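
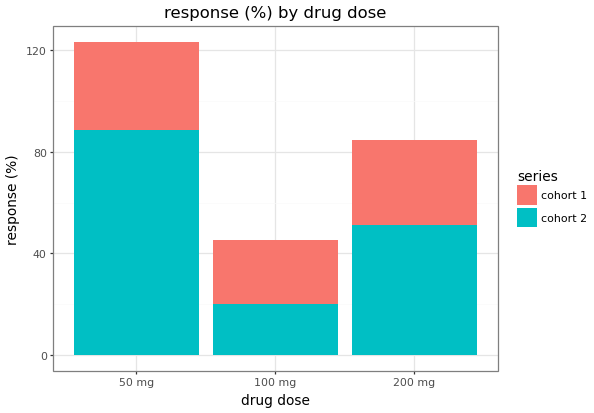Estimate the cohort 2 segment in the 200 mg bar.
≈ 60

cohort 2 top ≈ 60, bottom ≈ 0; segment ≈ 60.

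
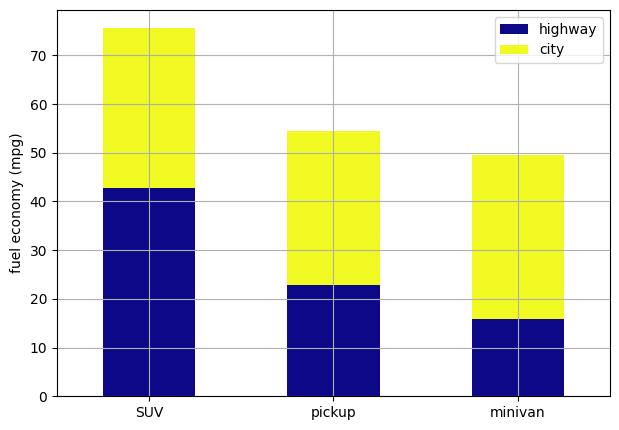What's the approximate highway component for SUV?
highway top ≈ 40, bottom ≈ 0; segment ≈ 40.

≈ 40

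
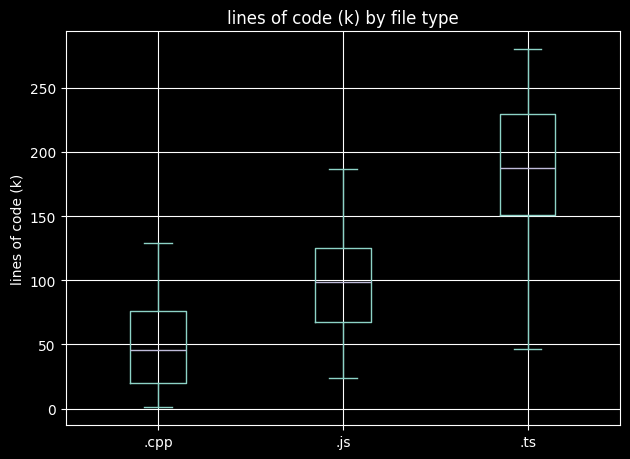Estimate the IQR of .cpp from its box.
≈ 60

Q3 ≈ 80, Q1 ≈ 20; IQR ≈ 60.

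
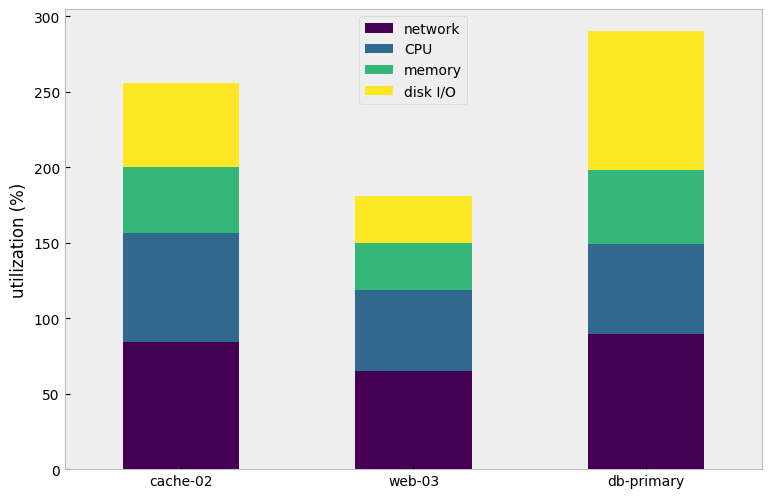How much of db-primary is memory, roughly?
≈ 50

memory top ≈ 200, bottom ≈ 150; segment ≈ 50.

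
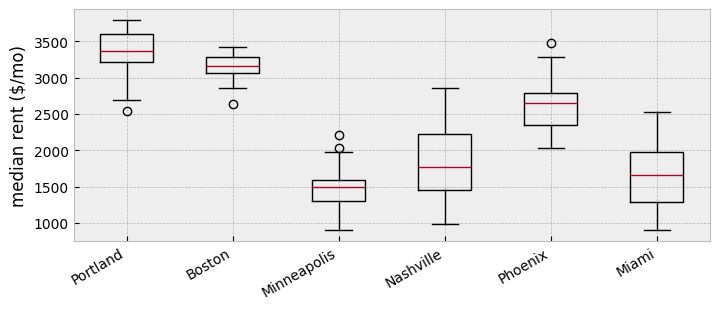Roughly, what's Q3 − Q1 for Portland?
Q3 ≈ 3600, Q1 ≈ 3200; IQR ≈ 400.

≈ 400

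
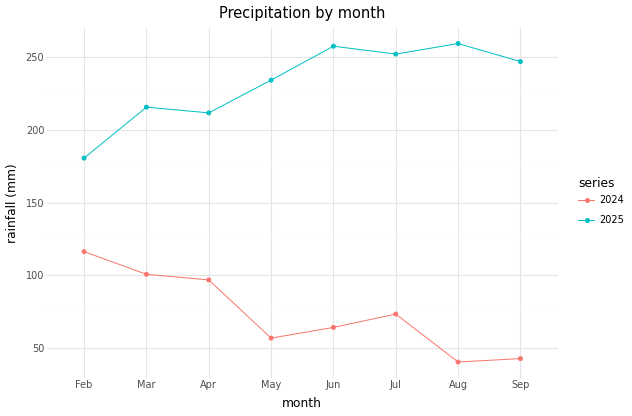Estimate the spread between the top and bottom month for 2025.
Max Aug ≈ 260, min Feb ≈ 180; range ≈ 80.

≈ 80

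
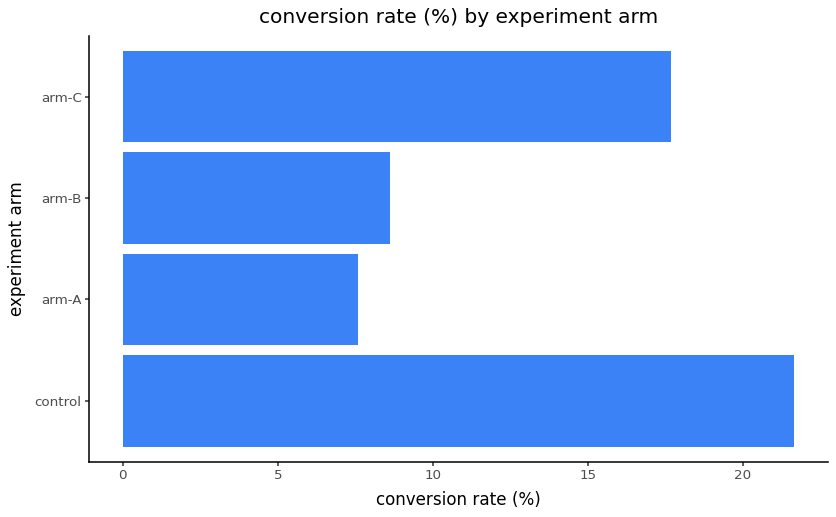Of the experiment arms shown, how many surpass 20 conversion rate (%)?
Above 20: control.

1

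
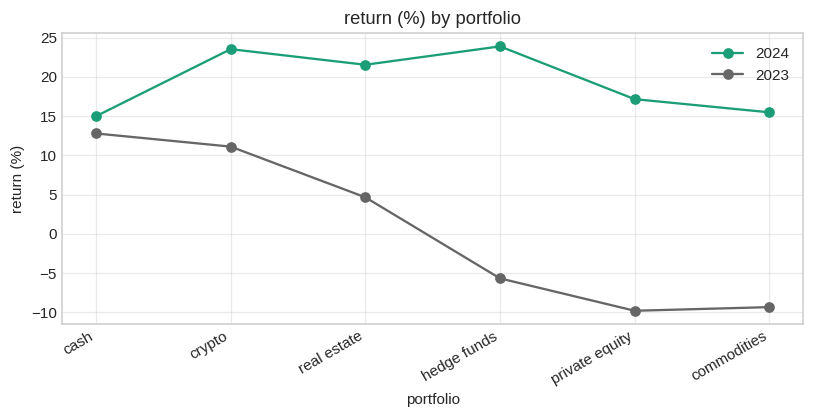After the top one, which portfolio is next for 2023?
Top 3 for 2023: cash ≈ 15, crypto ≈ 10, real estate ≈ 5.

crypto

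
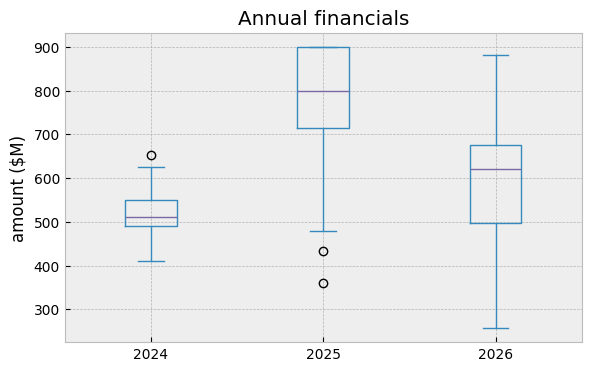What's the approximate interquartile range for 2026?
Q3 ≈ 675, Q1 ≈ 500; IQR ≈ 175.

≈ 175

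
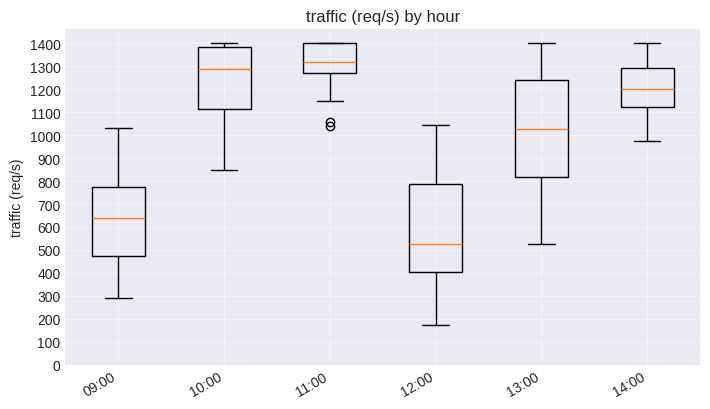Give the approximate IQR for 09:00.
Q3 ≈ 800, Q1 ≈ 500; IQR ≈ 300.

≈ 300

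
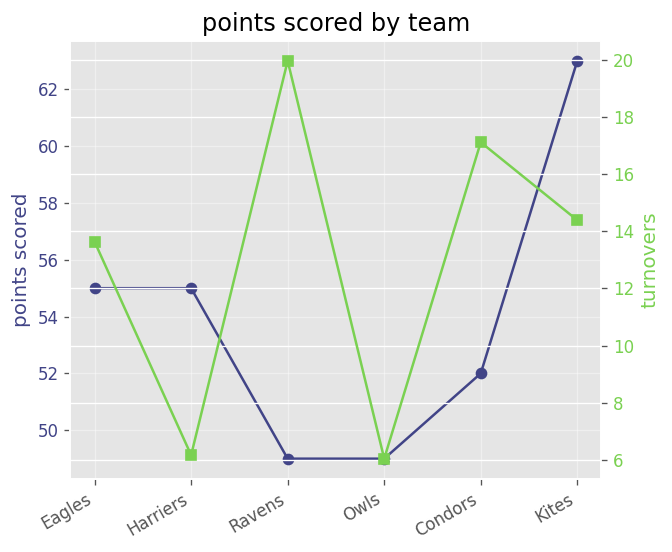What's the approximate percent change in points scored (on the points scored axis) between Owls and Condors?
Owls ≈ 48, Condors ≈ 52; (52 − 48) / 48 ≈ +8.3%.

≈ +8.3%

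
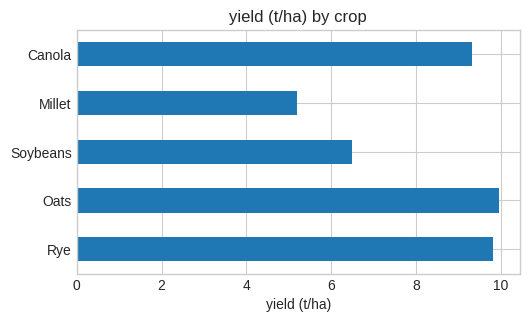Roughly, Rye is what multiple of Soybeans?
≈ 1.67×

Rye ≈ 10, Soybeans ≈ 6; 10/6 ≈ 1.67.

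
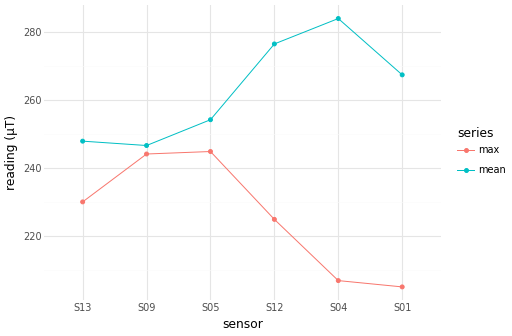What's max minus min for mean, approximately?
Max S04 ≈ 280, min S09 ≈ 250; range ≈ 30.

≈ 30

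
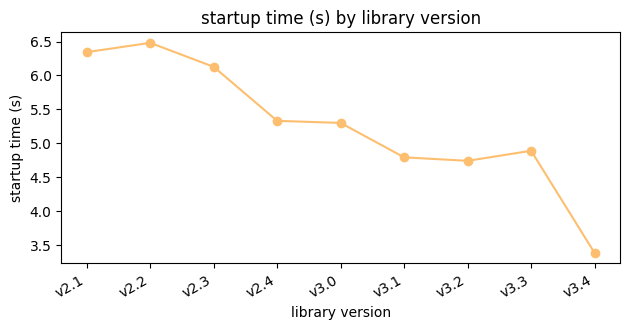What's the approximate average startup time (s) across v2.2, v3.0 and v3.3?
(6.5 + 5.5 + 5.0) / 3 ≈ 5.67.

≈ 5.67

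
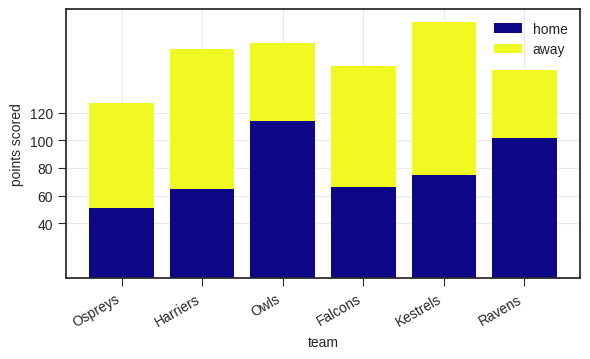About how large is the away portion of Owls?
≈ 60

away top ≈ 180, bottom ≈ 120; segment ≈ 60.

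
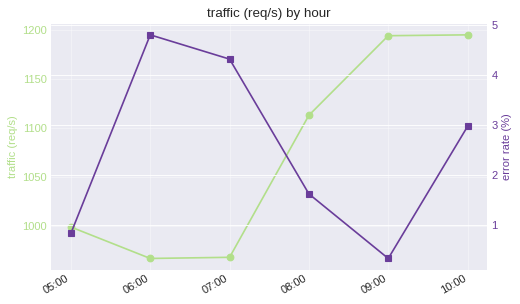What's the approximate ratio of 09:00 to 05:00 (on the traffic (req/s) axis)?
≈ 1.2×

09:00 ≈ 1200, 05:00 ≈ 1000; 1200/1000 ≈ 1.2.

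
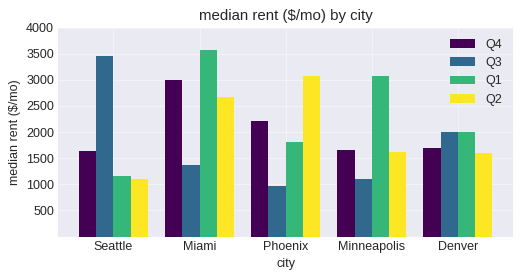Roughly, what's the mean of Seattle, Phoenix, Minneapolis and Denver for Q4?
(1500 + 2000 + 1500 + 1500) / 4 ≈ 1625.

≈ 1625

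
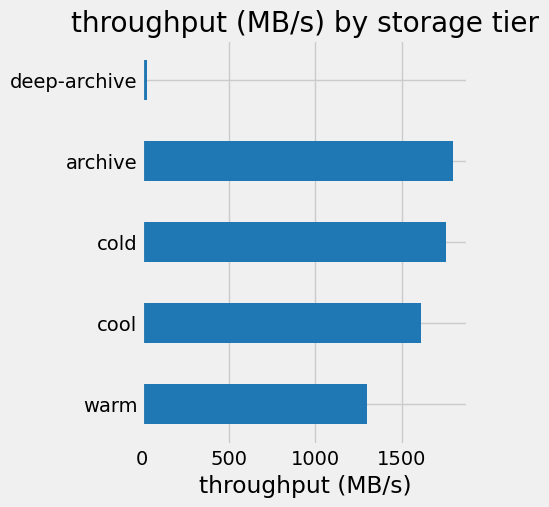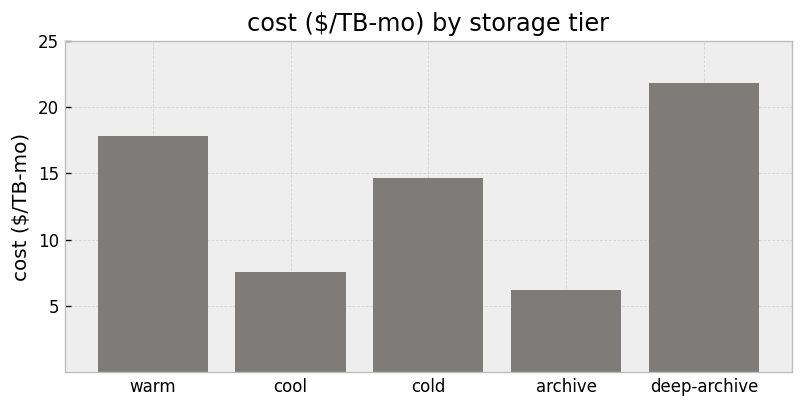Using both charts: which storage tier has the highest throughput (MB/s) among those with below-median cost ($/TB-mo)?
archive

Chart 2 median cost ($/TB-mo) ≈ 15; below-median storage tiers: cool, archive. Among those, archive has the highest throughput (MB/s) (≈ 1800).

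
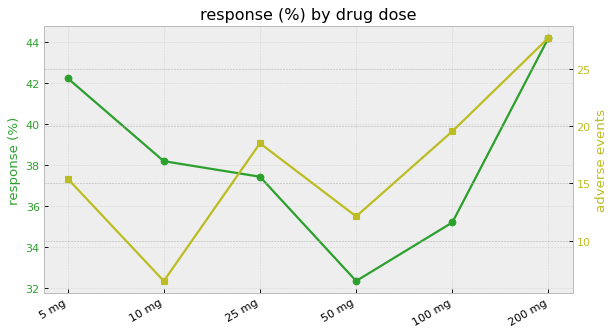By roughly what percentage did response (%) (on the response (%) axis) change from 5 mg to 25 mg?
≈ -11.9%

5 mg ≈ 42, 25 mg ≈ 37; (37 − 42) / 42 ≈ -11.9%.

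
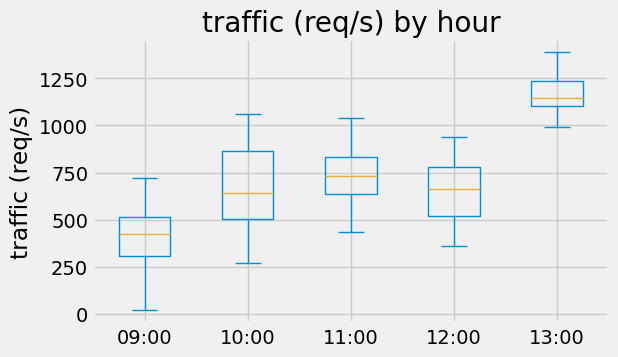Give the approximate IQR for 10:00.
≈ 400

Q3 ≈ 900, Q1 ≈ 500; IQR ≈ 400.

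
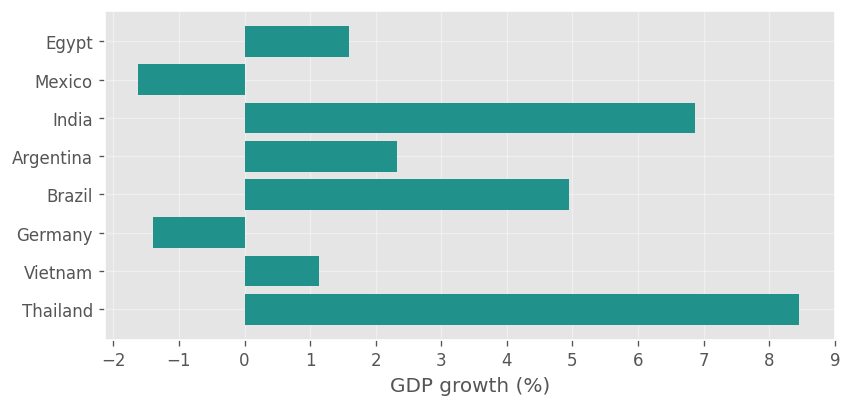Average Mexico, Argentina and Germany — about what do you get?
≈ 0

(-2 + 2 + -1) / 3 ≈ 0.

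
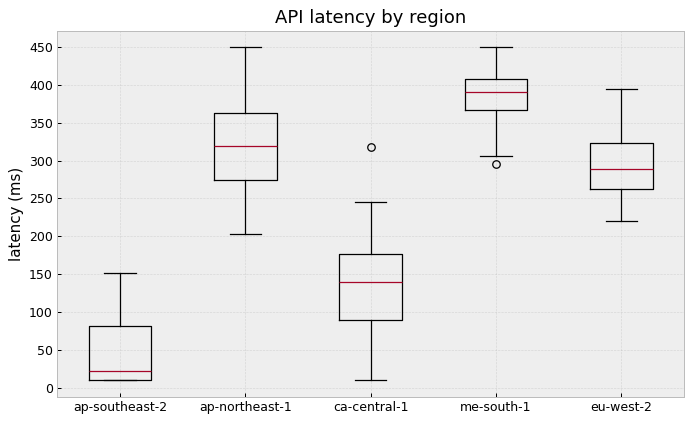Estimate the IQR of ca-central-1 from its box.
≈ 100

Q3 ≈ 200, Q1 ≈ 100; IQR ≈ 100.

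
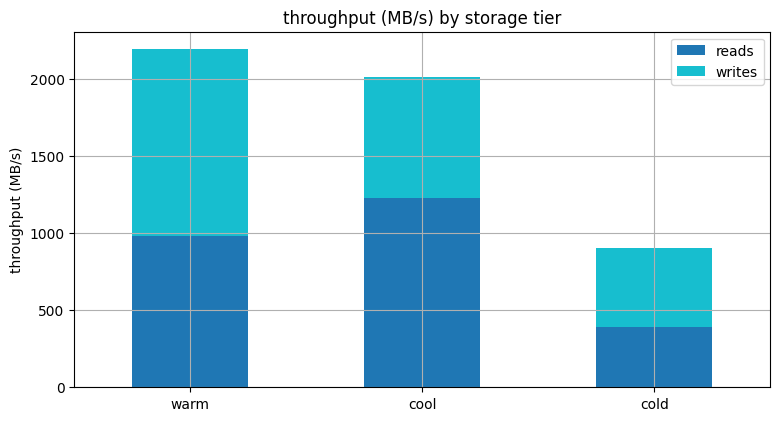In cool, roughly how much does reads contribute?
reads top ≈ 1200, bottom ≈ 0; segment ≈ 1200.

≈ 1200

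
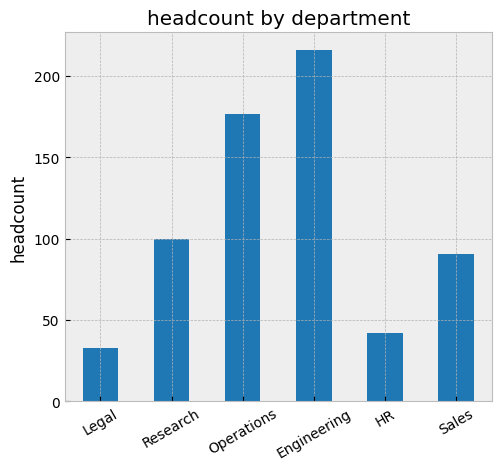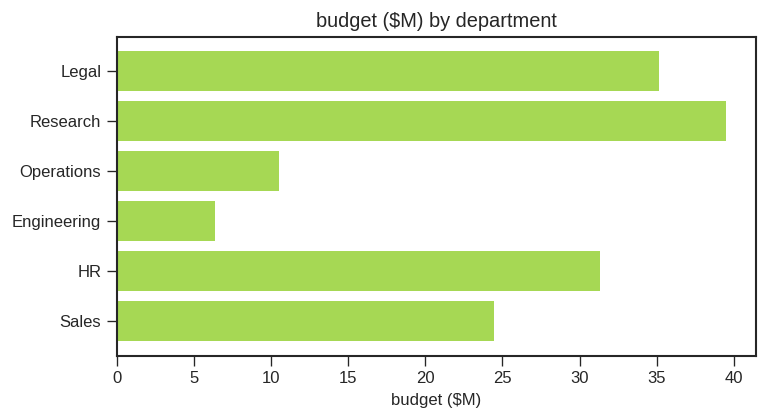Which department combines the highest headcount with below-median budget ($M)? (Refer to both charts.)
Chart 2 median budget ($M) ≈ 30; below-median departments: Operations, Engineering, Sales. Among those, Engineering has the highest headcount (≈ 220).

Engineering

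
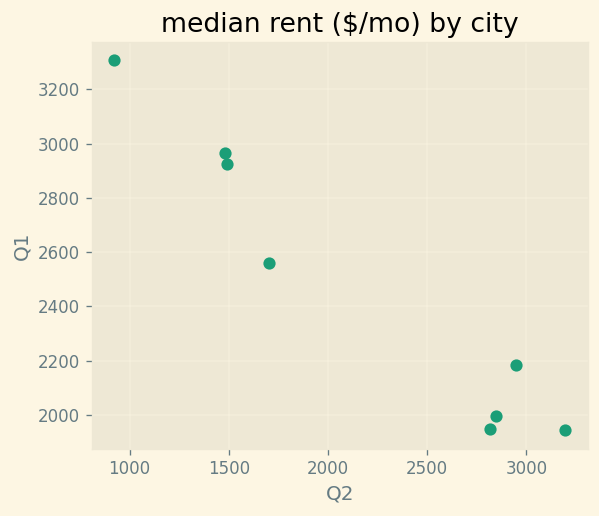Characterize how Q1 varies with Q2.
Points are negatively correlated; strong (|r| ≈ 1.0).

negative, strong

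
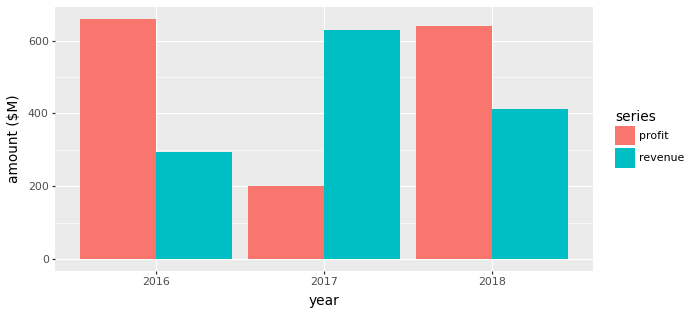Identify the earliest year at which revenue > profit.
2016: revenue ≈ 300 vs profit ≈ 700 (not yet); 2017: revenue ≈ 600 vs profit ≈ 200 (first crossover).

2017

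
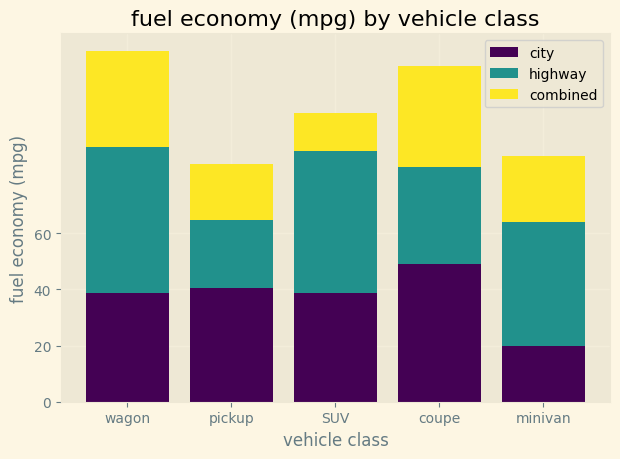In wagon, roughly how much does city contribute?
city top ≈ 40, bottom ≈ 0; segment ≈ 40.

≈ 40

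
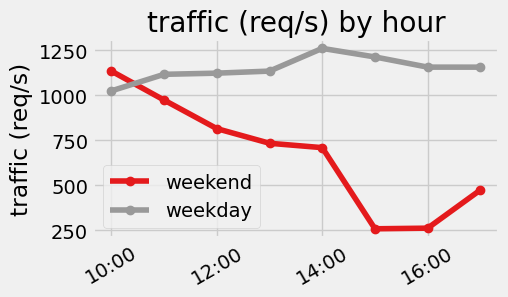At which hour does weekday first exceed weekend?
11:00

10:00: weekday ≈ 1000 vs weekend ≈ 1100 (not yet); 11:00: weekday ≈ 1100 vs weekend ≈ 1000 (first crossover).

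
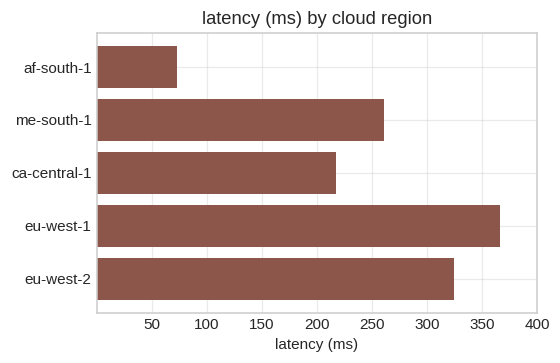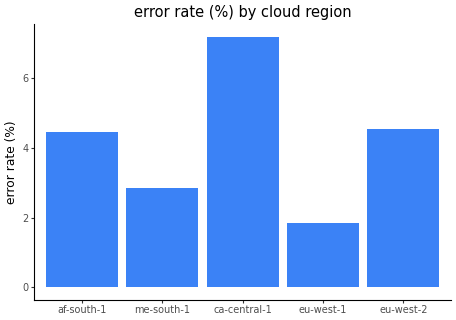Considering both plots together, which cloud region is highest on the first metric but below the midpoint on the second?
Chart 2 median error rate (%) ≈ 4; below-median cloud regions: me-south-1, eu-west-1. Among those, eu-west-1 has the highest latency (ms) (≈ 350).

eu-west-1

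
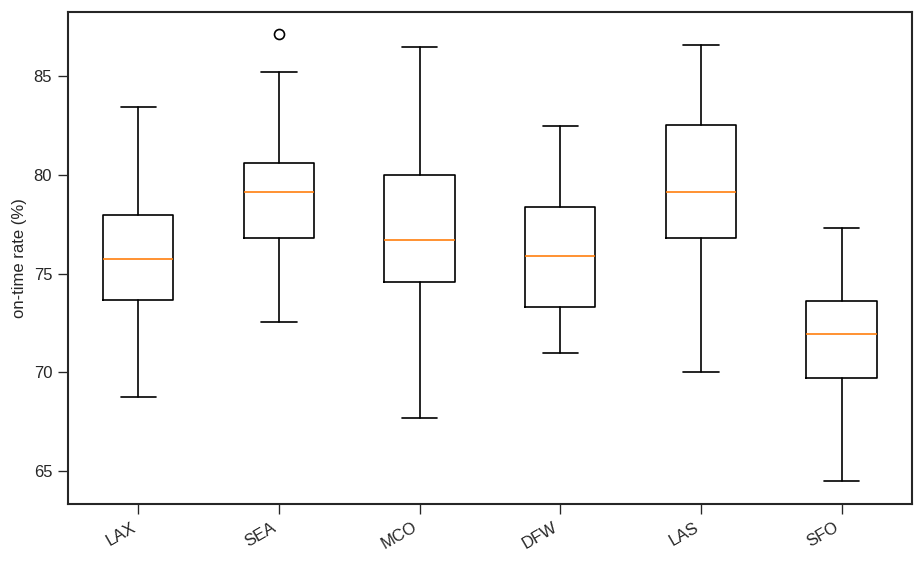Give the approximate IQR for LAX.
≈ 4

Q3 ≈ 78, Q1 ≈ 74; IQR ≈ 4.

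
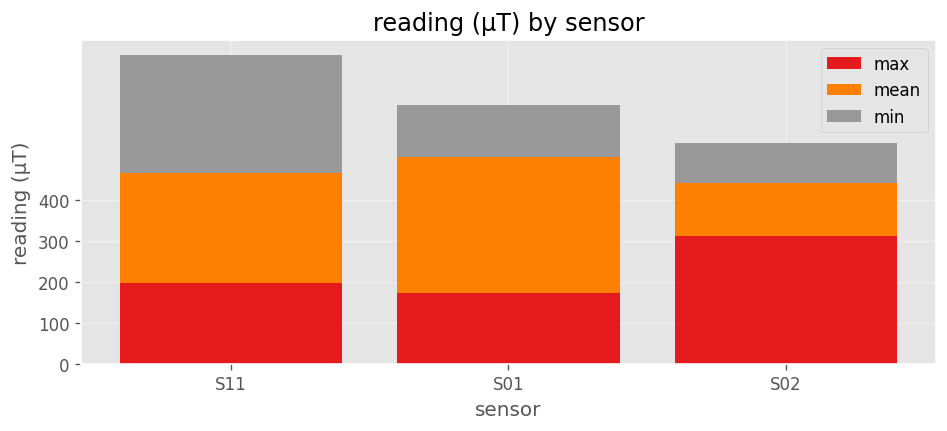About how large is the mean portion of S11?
mean top ≈ 500, bottom ≈ 200; segment ≈ 300.

≈ 300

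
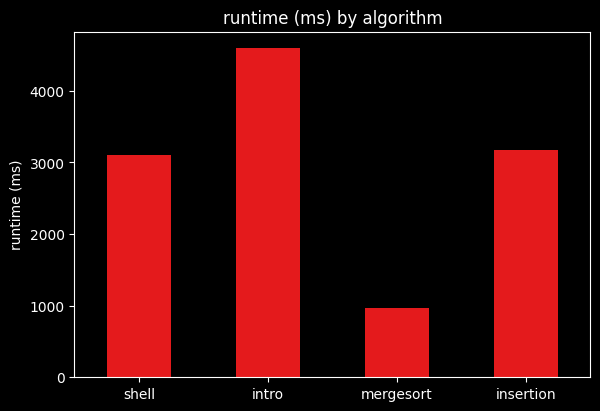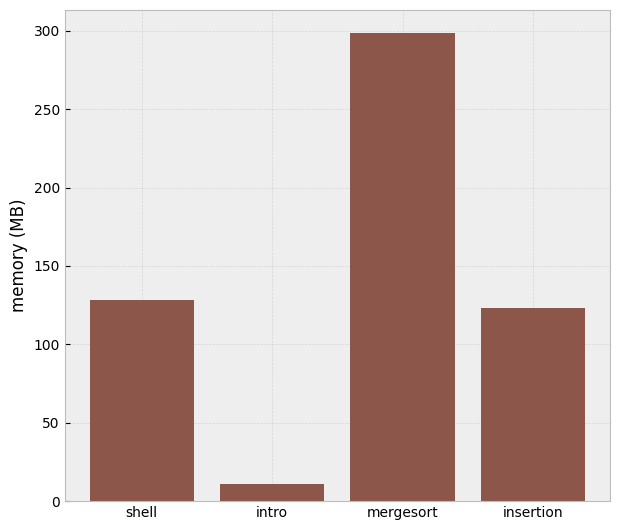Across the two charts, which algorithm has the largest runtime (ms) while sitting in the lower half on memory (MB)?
Chart 2 median memory (MB) ≈ 150; below-median algorithms: intro, insertion. Among those, intro has the highest runtime (ms) (≈ 4500).

intro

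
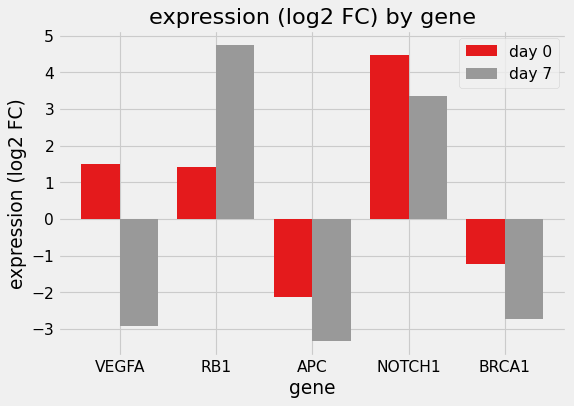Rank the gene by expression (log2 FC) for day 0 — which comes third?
Top 4 for day 0: NOTCH1 ≈ 4, VEGFA ≈ 2, RB1 ≈ 1, BRCA1 ≈ -1.

RB1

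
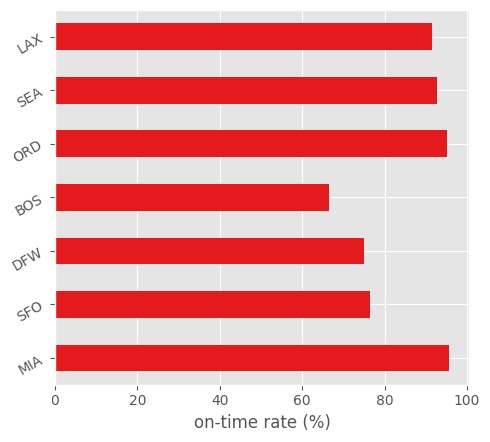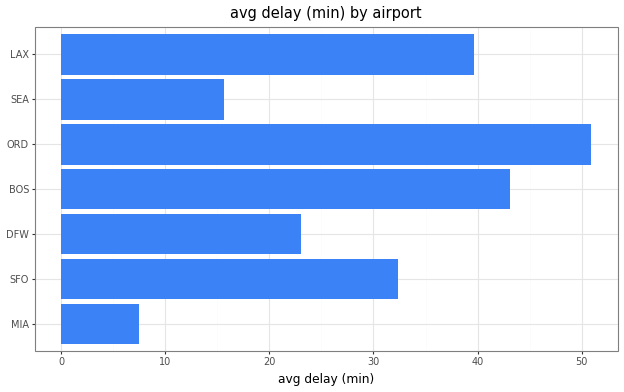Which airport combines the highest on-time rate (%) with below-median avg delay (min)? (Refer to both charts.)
Chart 2 median avg delay (min) ≈ 30; below-median airports: MIA, DFW, SEA. Among those, MIA has the highest on-time rate (%) (≈ 100).

MIA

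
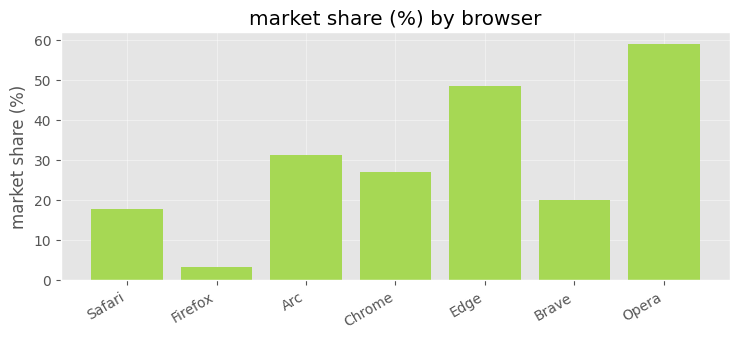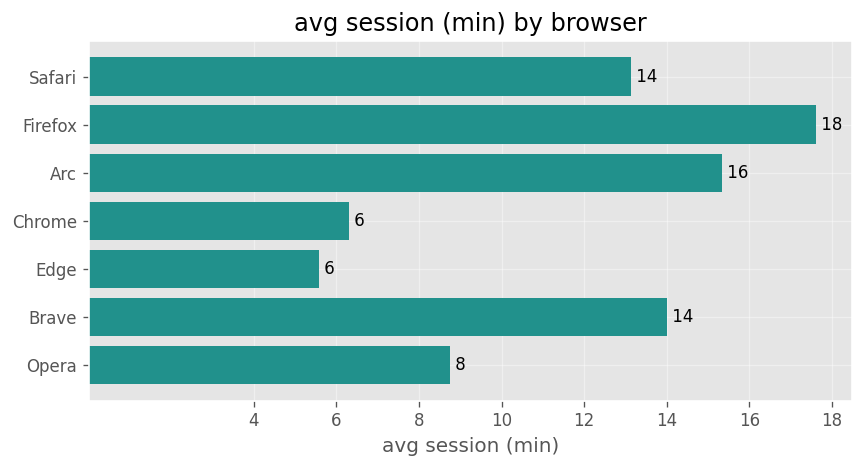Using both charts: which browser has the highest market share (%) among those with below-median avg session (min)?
Chart 2 median avg session (min) ≈ 14; below-median browsers: Chrome, Edge, Opera. Among those, Opera has the highest market share (%) (≈ 60).

Opera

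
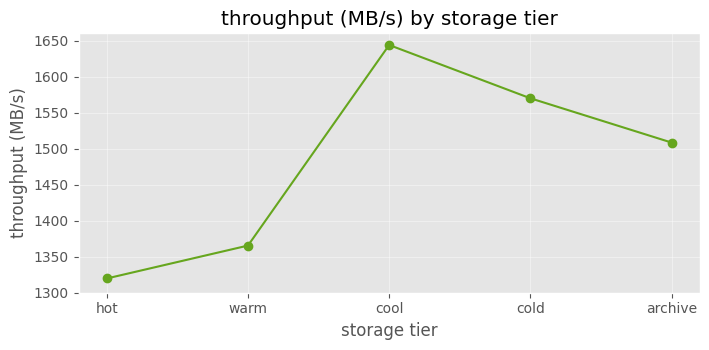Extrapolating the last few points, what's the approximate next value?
≈ 1425

Last three: 1650, 1550, 1500 → slope ≈ -75/step → next ≈ 1425.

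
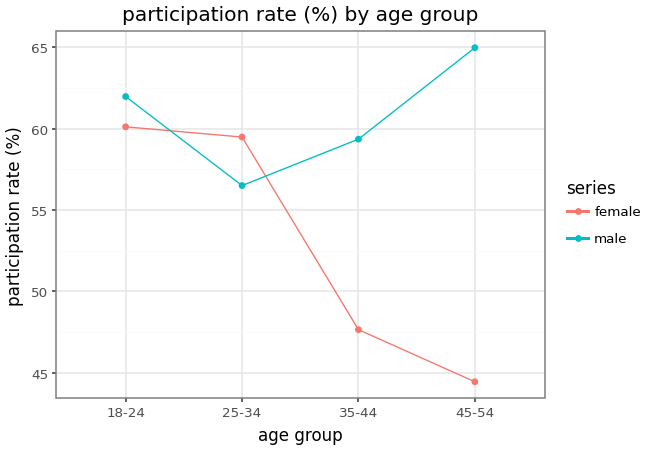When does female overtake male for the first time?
25-34

18-24: female ≈ 60 vs male ≈ 62 (not yet); 25-34: female ≈ 60 vs male ≈ 56 (first crossover).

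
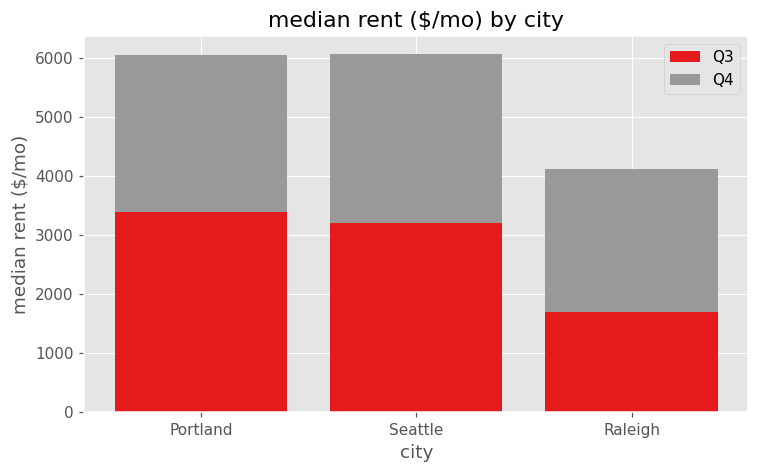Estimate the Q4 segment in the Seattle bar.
Q4 top ≈ 6000, bottom ≈ 3000; segment ≈ 3000.

≈ 3000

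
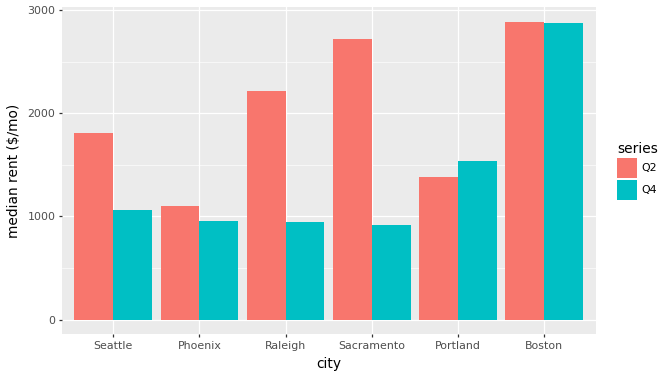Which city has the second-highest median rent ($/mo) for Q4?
Portland

Top 3 for Q4: Boston ≈ 3000, Portland ≈ 1500, Seattle ≈ 1000.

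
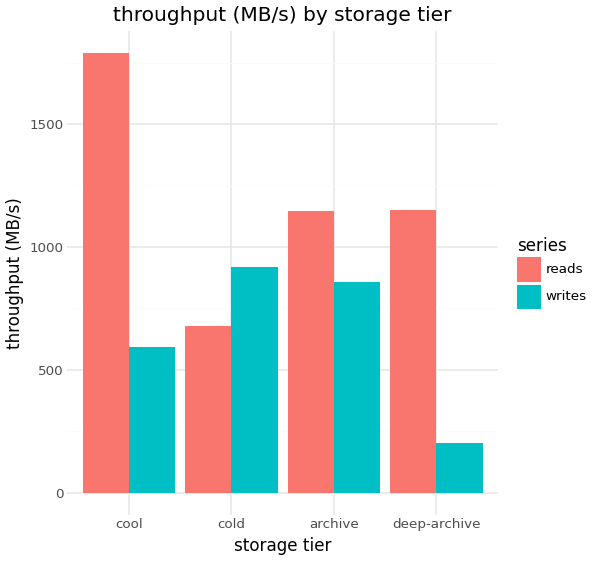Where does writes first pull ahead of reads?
cold

cool: writes ≈ 600 vs reads ≈ 1800 (not yet); cold: writes ≈ 1000 vs reads ≈ 600 (first crossover).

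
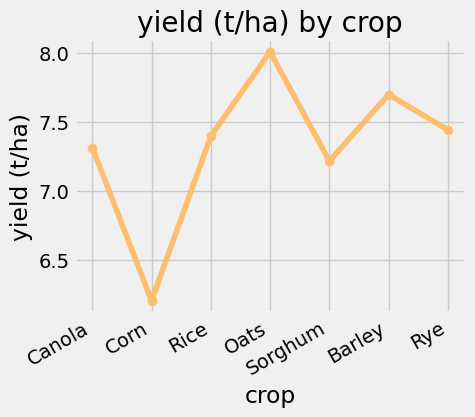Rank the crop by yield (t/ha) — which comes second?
Barley

Top 3: Oats ≈ 8.0, Barley ≈ 7.6, Rye ≈ 7.4.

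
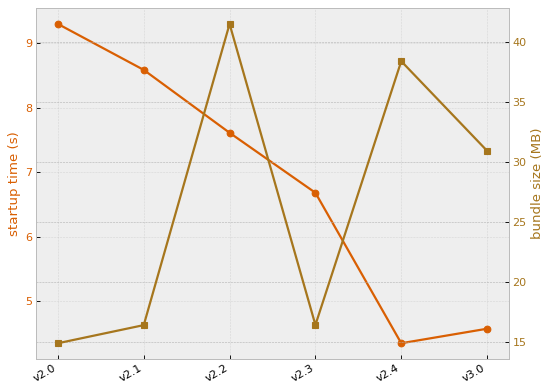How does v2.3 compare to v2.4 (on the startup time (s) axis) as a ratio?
v2.3 ≈ 6.5, v2.4 ≈ 4.5; 6.5/4.5 ≈ 1.44.

≈ 1.44×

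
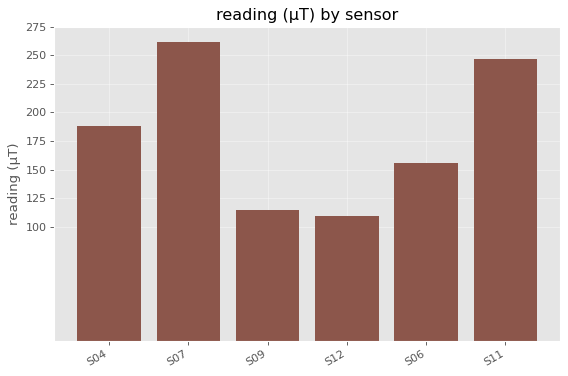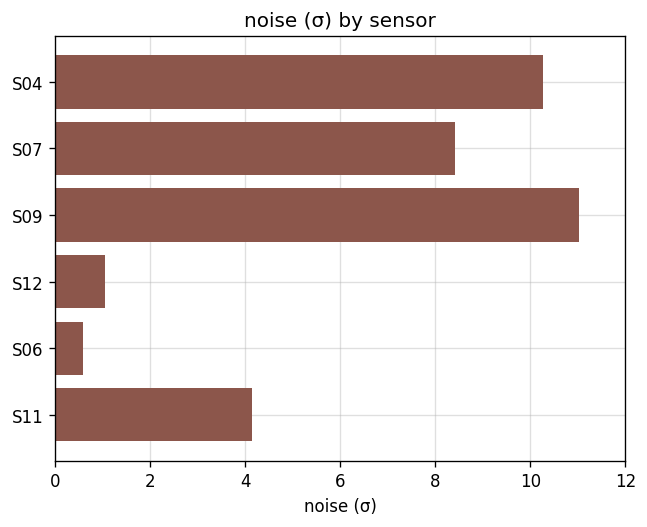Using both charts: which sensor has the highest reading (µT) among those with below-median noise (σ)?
Chart 2 median noise (σ) ≈ 6; below-median sensors: S12, S06, S11. Among those, S11 has the highest reading (µT) (≈ 250).

S11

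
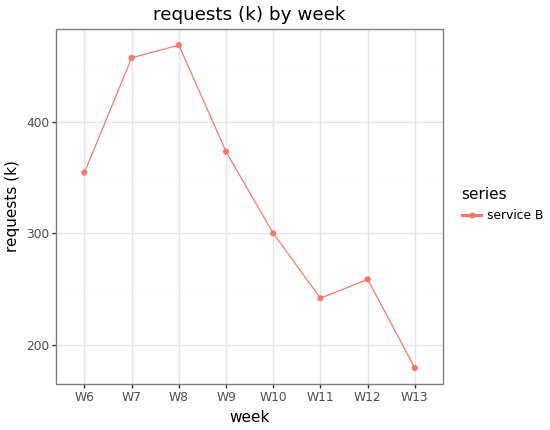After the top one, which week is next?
Top 3: W8 ≈ 475, W7 ≈ 450, W9 ≈ 375.

W7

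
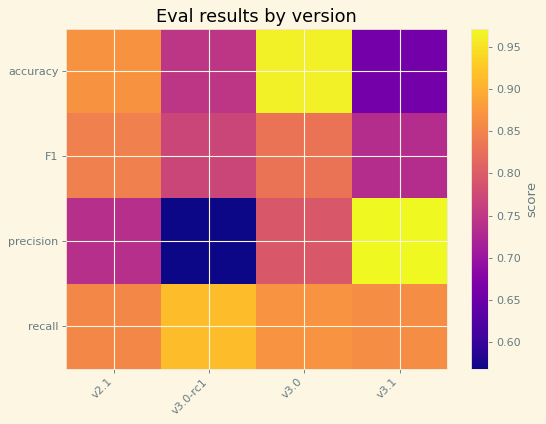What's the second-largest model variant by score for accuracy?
v2.1

Top 3 for accuracy: v3.0 ≈ 0.95, v2.1 ≈ 0.85, v3.0-rc1 ≈ 0.75.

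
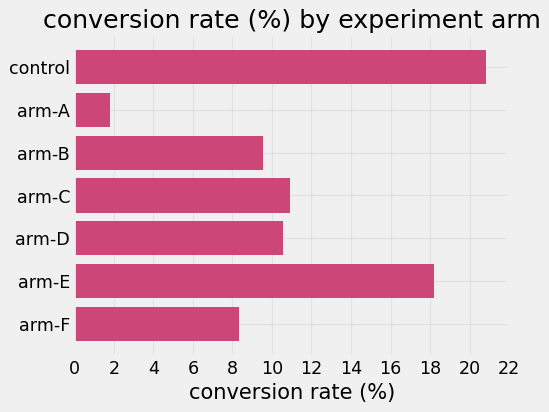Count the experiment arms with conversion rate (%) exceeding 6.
Above 6: control, arm-B, arm-C, arm-D, arm-E, arm-F.

6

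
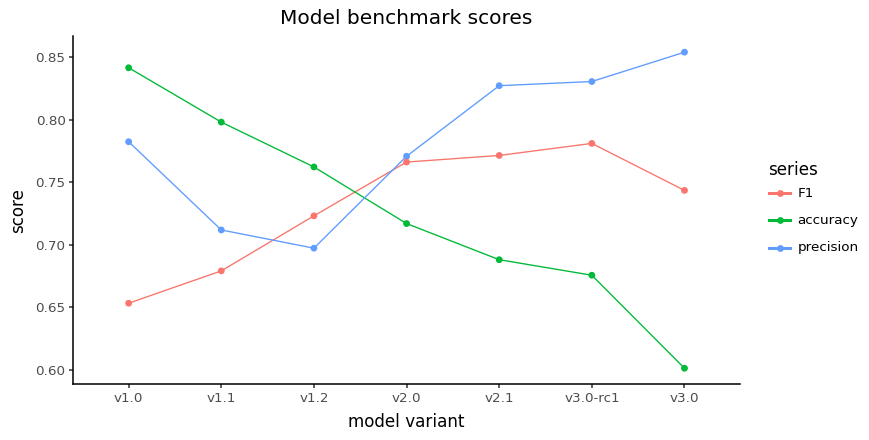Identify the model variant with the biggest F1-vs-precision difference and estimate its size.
v1.0, ≈ 0.15

v1.0: F1 ≈ 0.65, precision ≈ 0.80 → gap ≈ 0.15. Next-largest (v3.0) is only ≈ 0.10.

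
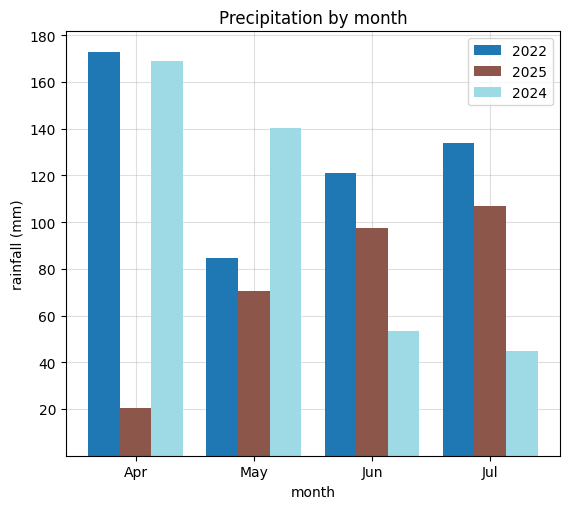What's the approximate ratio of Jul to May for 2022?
Jul ≈ 140, May ≈ 80; 140/80 ≈ 1.75.

≈ 1.75×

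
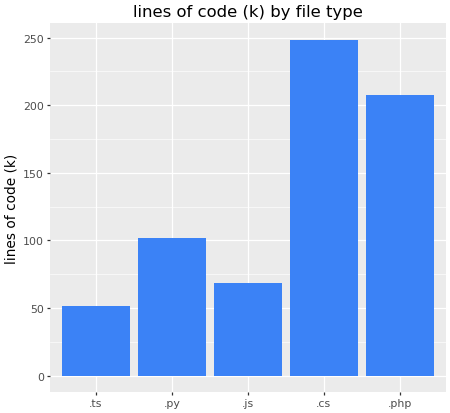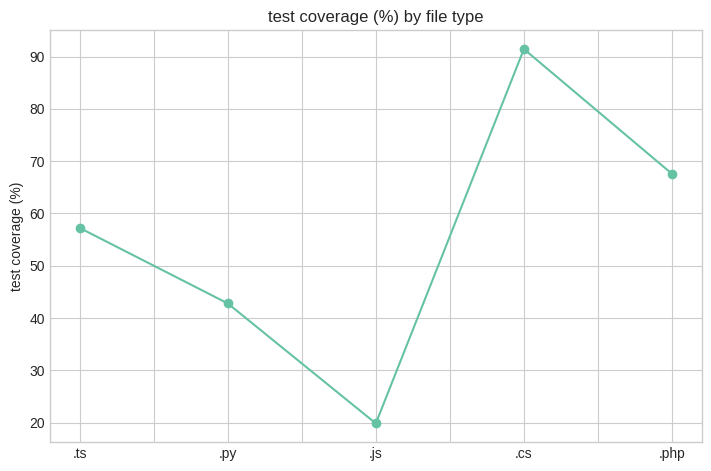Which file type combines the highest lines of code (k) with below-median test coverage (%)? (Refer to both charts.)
Chart 2 median test coverage (%) ≈ 60; below-median file types: .py, .js. Among those, .py has the highest lines of code (k) (≈ 100).

.py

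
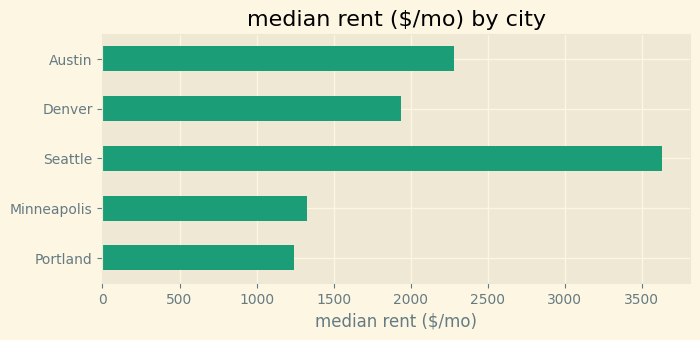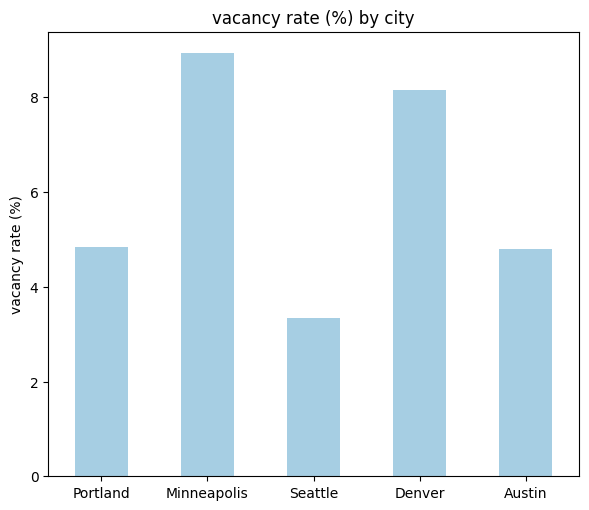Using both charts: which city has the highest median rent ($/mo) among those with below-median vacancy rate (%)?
Seattle

Chart 2 median vacancy rate (%) ≈ 5; below-median cities: Seattle, Austin. Among those, Seattle has the highest median rent ($/mo) (≈ 3500).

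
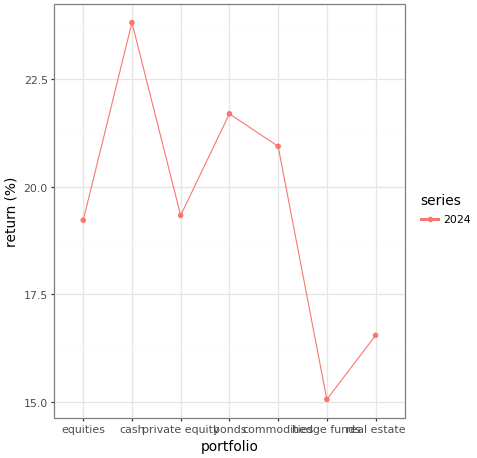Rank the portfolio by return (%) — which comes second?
Top 3: cash ≈ 24, bonds ≈ 22, commodities ≈ 21.

bonds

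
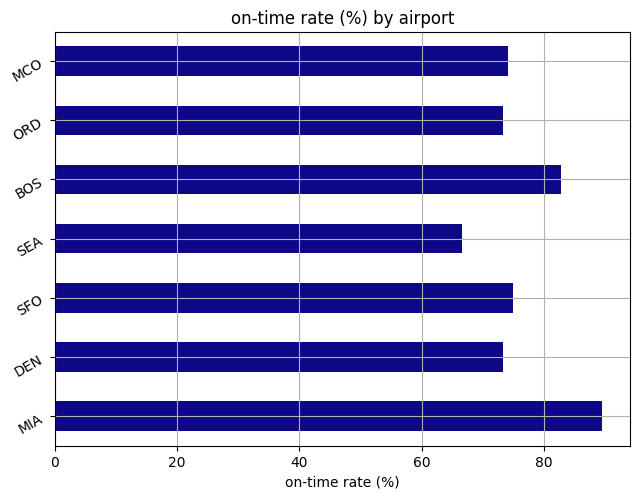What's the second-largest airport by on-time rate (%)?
Top 3: MIA ≈ 90, BOS ≈ 80, SFO ≈ 70.

BOS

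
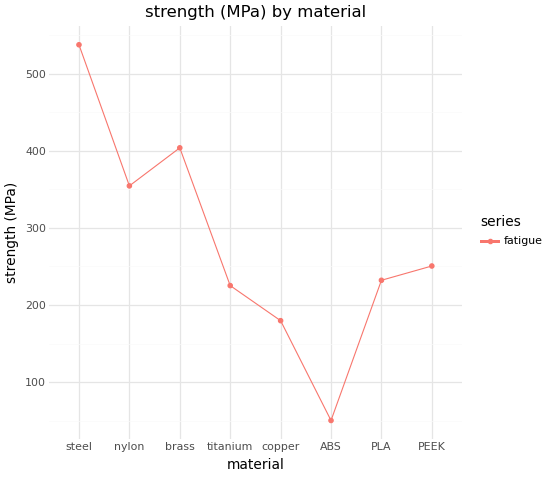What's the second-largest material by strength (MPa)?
brass

Top 3: steel ≈ 550, brass ≈ 400, nylon ≈ 350.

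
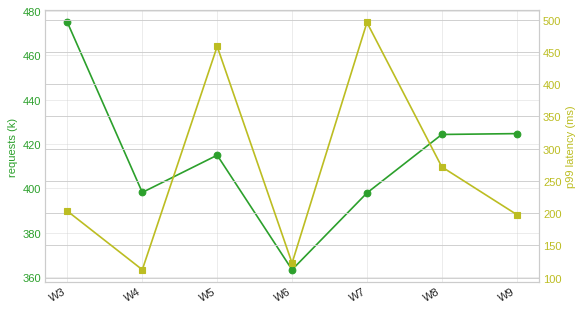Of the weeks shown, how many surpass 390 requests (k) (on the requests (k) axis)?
6

Above 390: W3, W4, W5, W7, W8, W9.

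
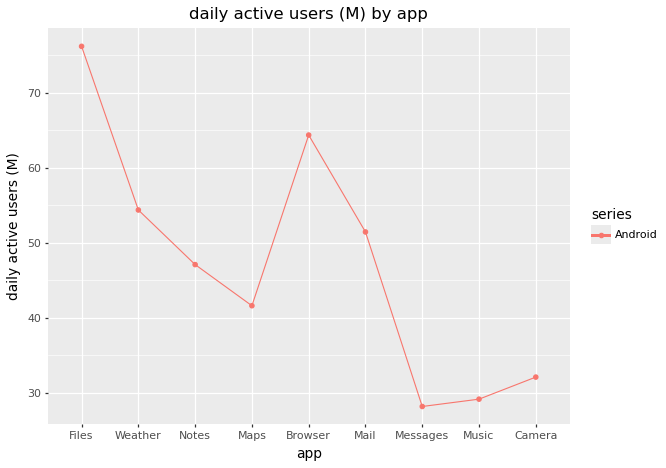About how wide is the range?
≈ 45

Max Files ≈ 75, min Messages ≈ 30; range ≈ 45.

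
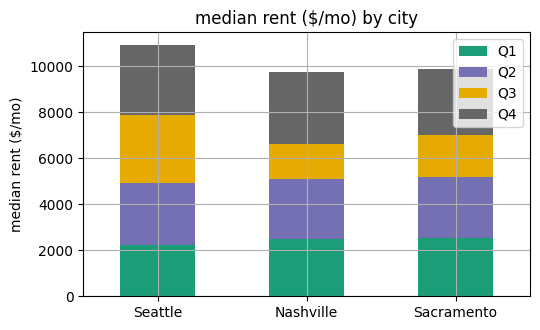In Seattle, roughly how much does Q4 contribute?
Q4 top ≈ 11000, bottom ≈ 8000; segment ≈ 3000.

≈ 3000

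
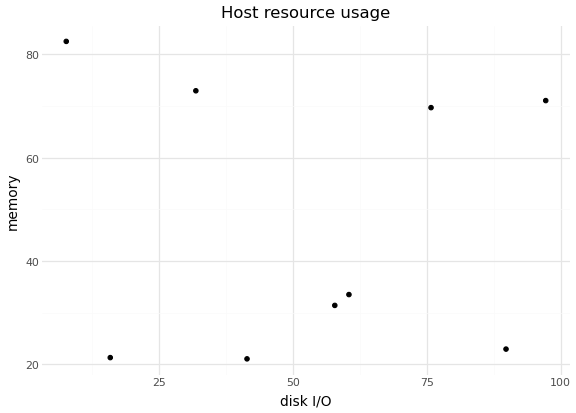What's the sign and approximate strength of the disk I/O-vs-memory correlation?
Points are roughly uncorrelated; weak (|r| ≈ 0.1).

no clear correlation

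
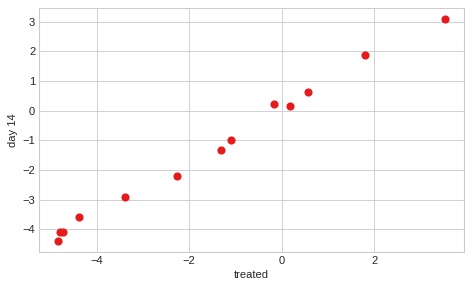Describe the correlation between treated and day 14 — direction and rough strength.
Points are positively correlated; strong (|r| ≈ 1.0).

positive, strong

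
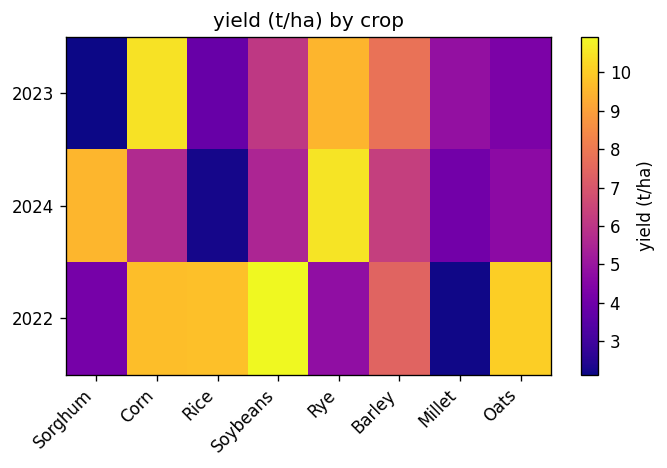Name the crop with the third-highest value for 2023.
Top 4 for 2023: Corn ≈ 10, Rye ≈ 9, Barley ≈ 8, Soybeans ≈ 6.

Barley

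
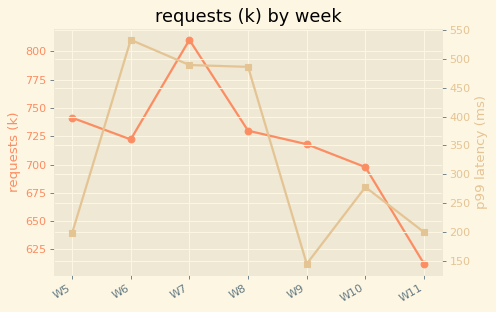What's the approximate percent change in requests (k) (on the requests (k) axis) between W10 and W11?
W10 ≈ 700, W11 ≈ 620; (620 − 700) / 700 ≈ -11.4%.

≈ -11.4%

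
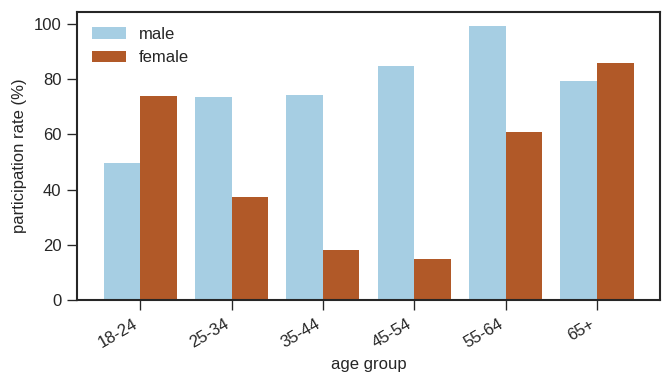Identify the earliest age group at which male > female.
18-24: male ≈ 50 vs female ≈ 70 (not yet); 25-34: male ≈ 70 vs female ≈ 40 (first crossover).

25-34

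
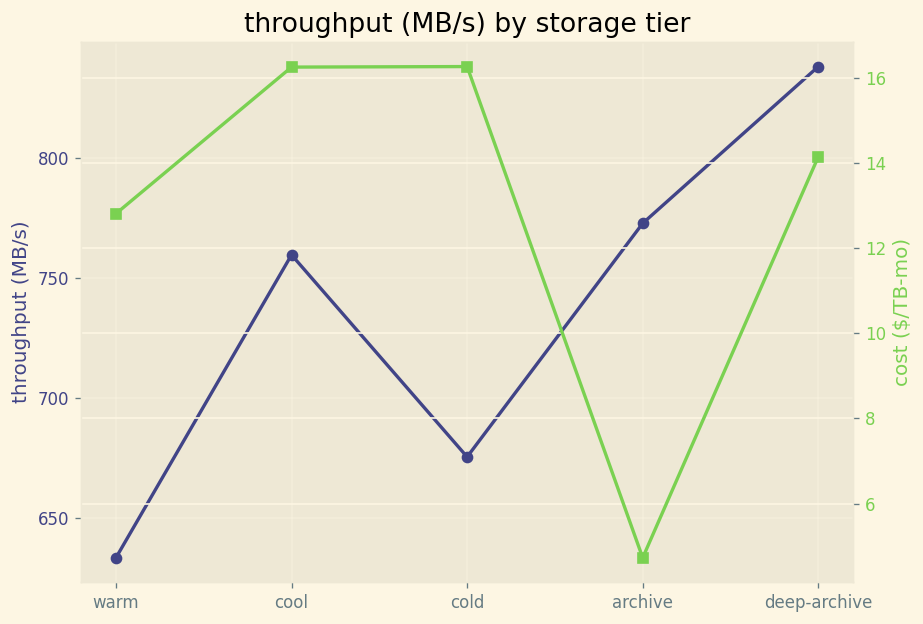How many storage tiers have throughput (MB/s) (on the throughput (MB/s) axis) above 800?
Above 800: deep-archive.

1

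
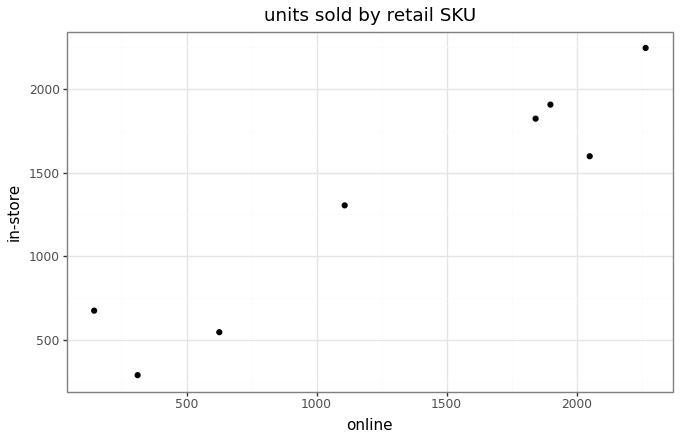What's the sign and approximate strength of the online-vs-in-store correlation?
positive, strong

Points are positively correlated; strong (|r| ≈ 0.9).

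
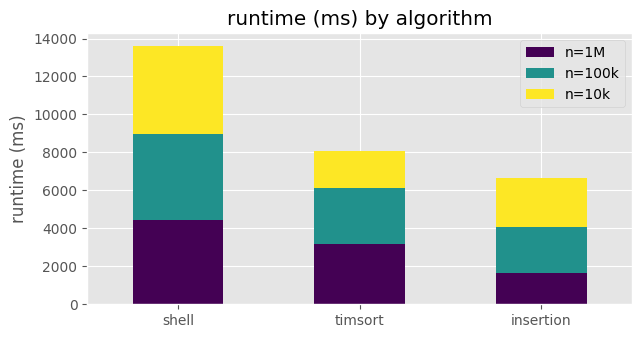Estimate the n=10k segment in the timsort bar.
≈ 2000

n=10k top ≈ 8000, bottom ≈ 6000; segment ≈ 2000.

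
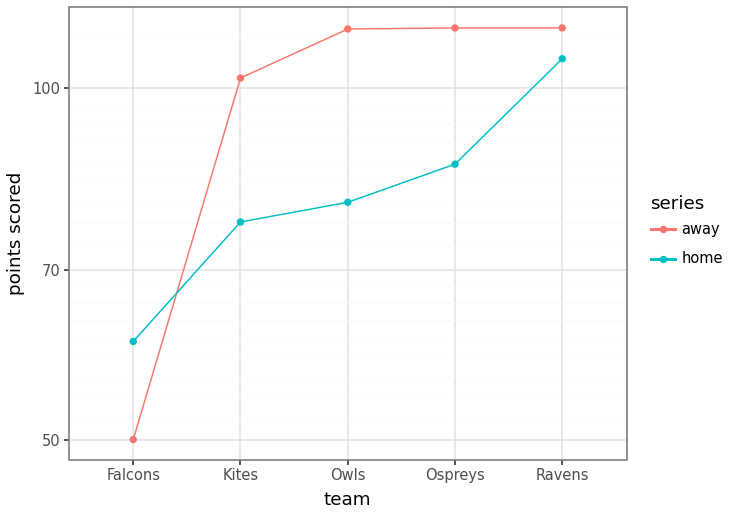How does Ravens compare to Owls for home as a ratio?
≈ 1.38×

Ravens ≈ 110, Owls ≈ 80; 110/80 ≈ 1.38.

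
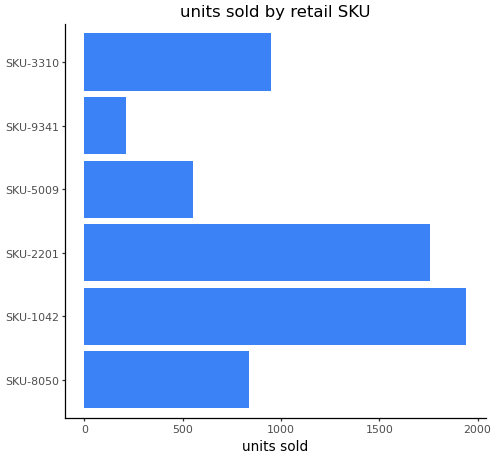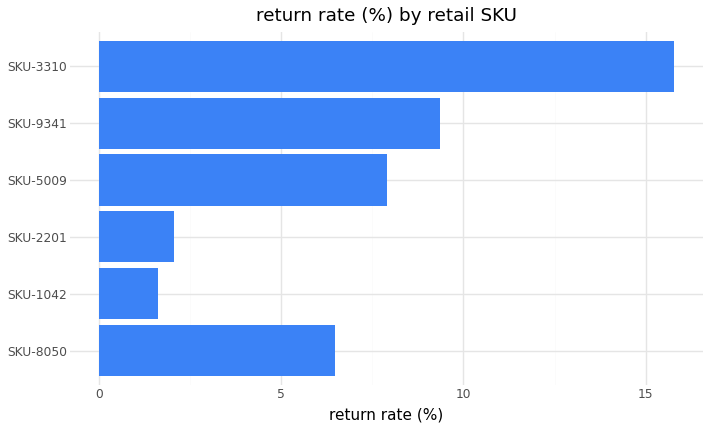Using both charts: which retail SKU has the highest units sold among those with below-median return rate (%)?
SKU-1042

Chart 2 median return rate (%) ≈ 8; below-median retail SKUs: SKU-8050, SKU-1042, SKU-2201. Among those, SKU-1042 has the highest units sold (≈ 2000).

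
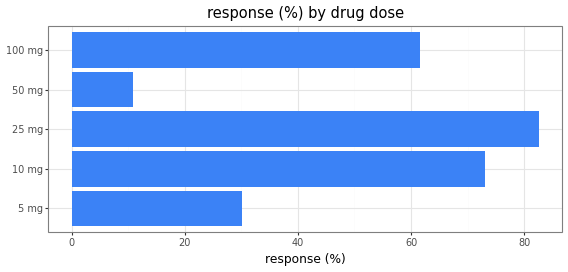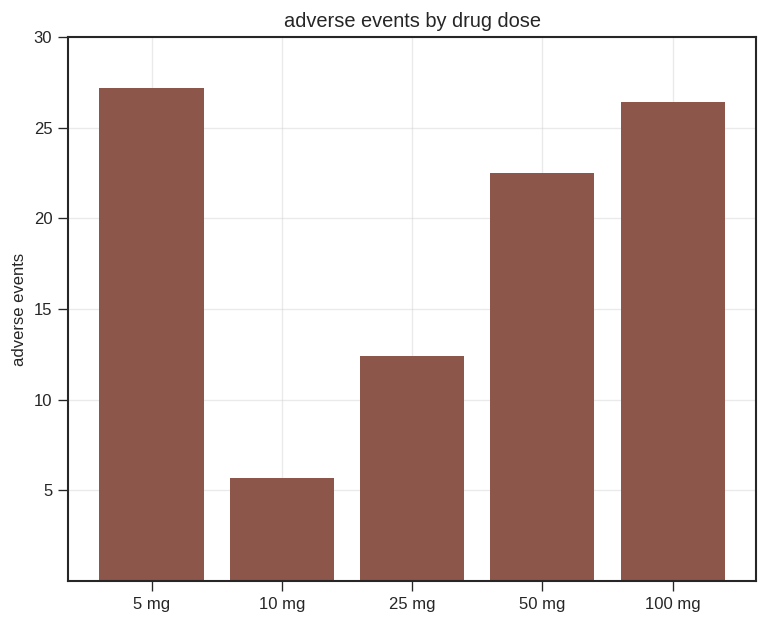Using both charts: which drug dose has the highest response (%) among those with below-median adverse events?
Chart 2 median adverse events ≈ 25; below-median drug doses: 10 mg, 25 mg. Among those, 25 mg has the highest response (%) (≈ 80).

25 mg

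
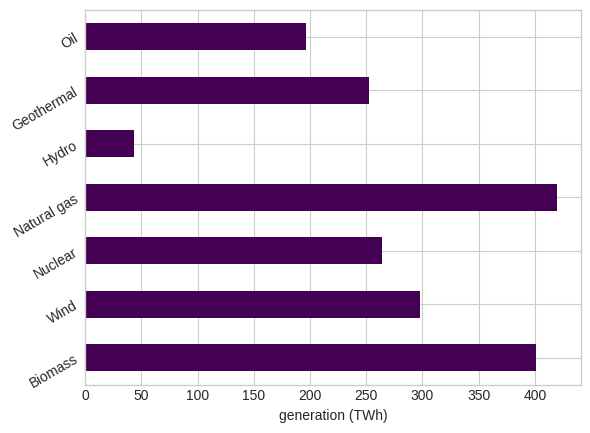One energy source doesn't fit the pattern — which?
Hydro ≈ 50; the rest sit between ≈ 200 and ≈ 400.

Hydro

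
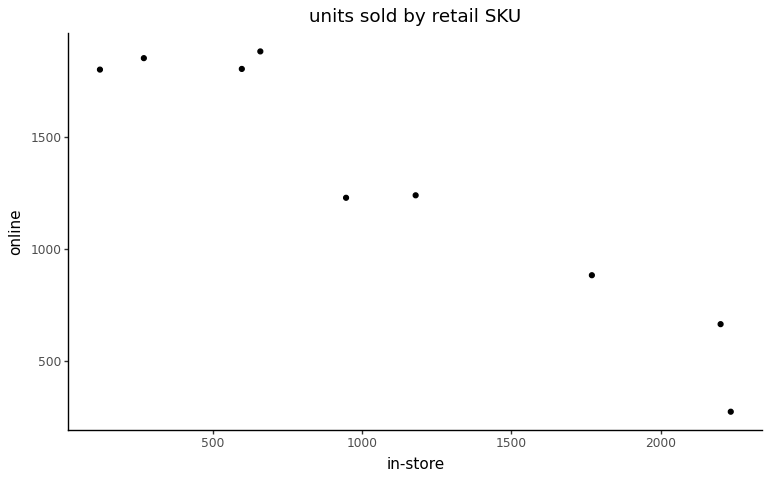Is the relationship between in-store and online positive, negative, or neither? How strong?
negative, strong

Points are negatively correlated; strong (|r| ≈ 1.0).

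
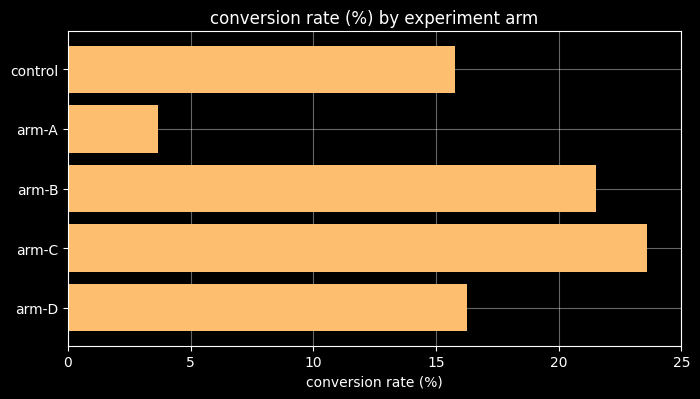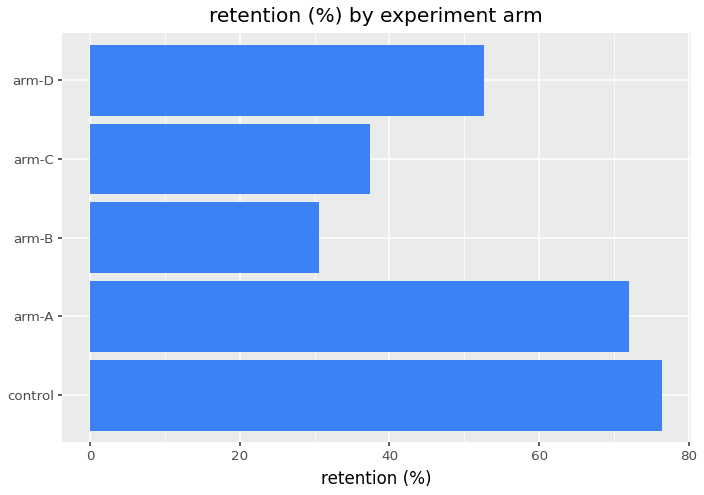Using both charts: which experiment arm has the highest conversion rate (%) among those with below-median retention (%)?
arm-C

Chart 2 median retention (%) ≈ 50; below-median experiment arms: arm-B, arm-C. Among those, arm-C has the highest conversion rate (%) (≈ 25).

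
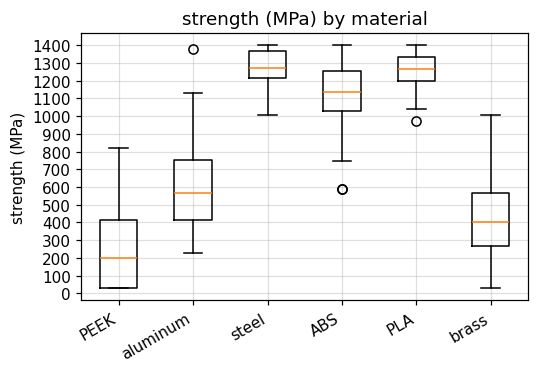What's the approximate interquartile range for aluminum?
Q3 ≈ 800, Q1 ≈ 400; IQR ≈ 400.

≈ 400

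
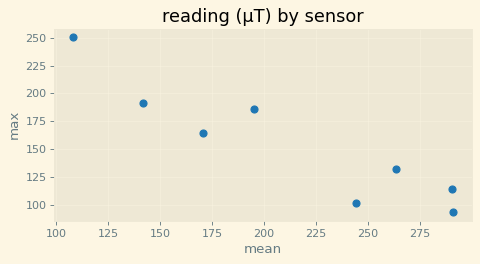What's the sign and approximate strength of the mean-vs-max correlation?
negative, strong

Points are negatively correlated; strong (|r| ≈ 0.9).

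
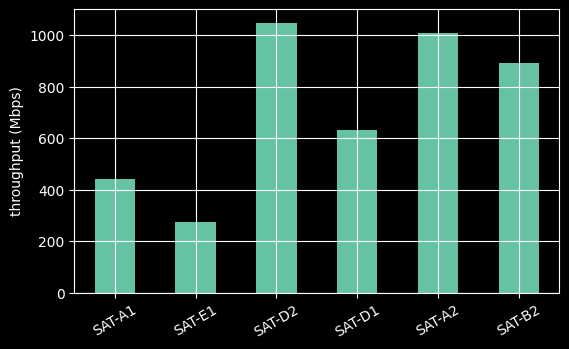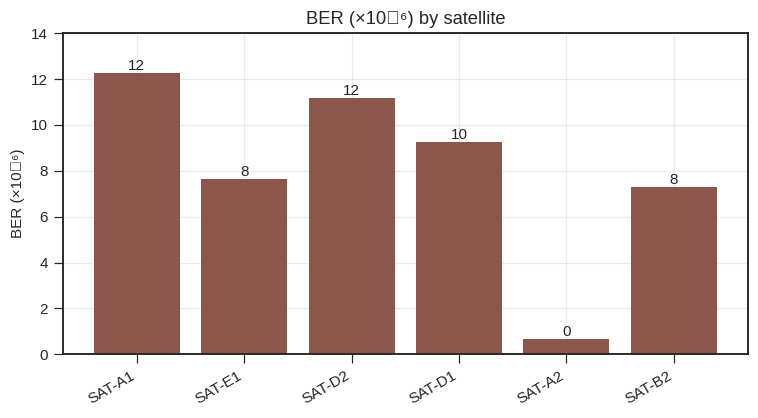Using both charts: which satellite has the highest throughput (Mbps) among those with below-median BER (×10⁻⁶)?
SAT-A2

Chart 2 median BER (×10⁻⁶) ≈ 8; below-median satellites: SAT-E1, SAT-A2, SAT-B2. Among those, SAT-A2 has the highest throughput (Mbps) (≈ 1000).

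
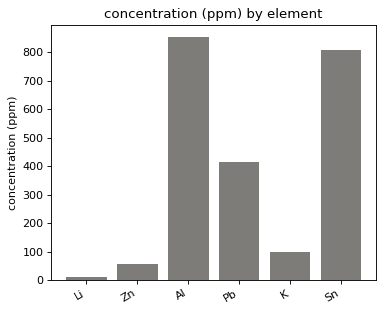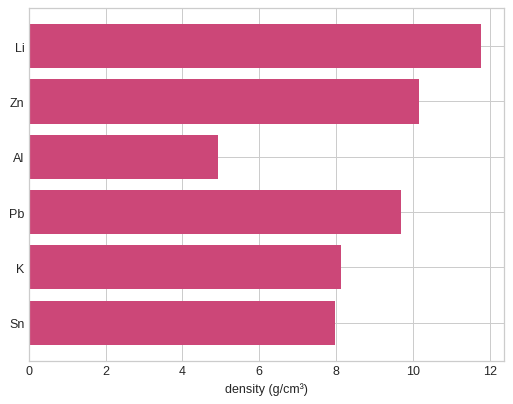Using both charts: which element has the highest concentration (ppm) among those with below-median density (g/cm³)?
Chart 2 median density (g/cm³) ≈ 8; below-median elements: Al, K, Sn. Among those, Al has the highest concentration (ppm) (≈ 900).

Al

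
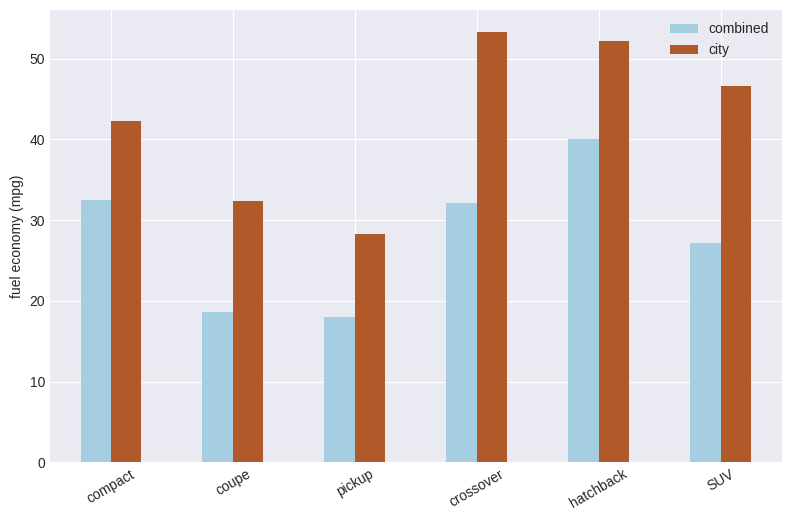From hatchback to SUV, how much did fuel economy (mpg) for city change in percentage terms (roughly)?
hatchback ≈ 50, SUV ≈ 45; (45 − 50) / 50 ≈ -10%.

≈ -10%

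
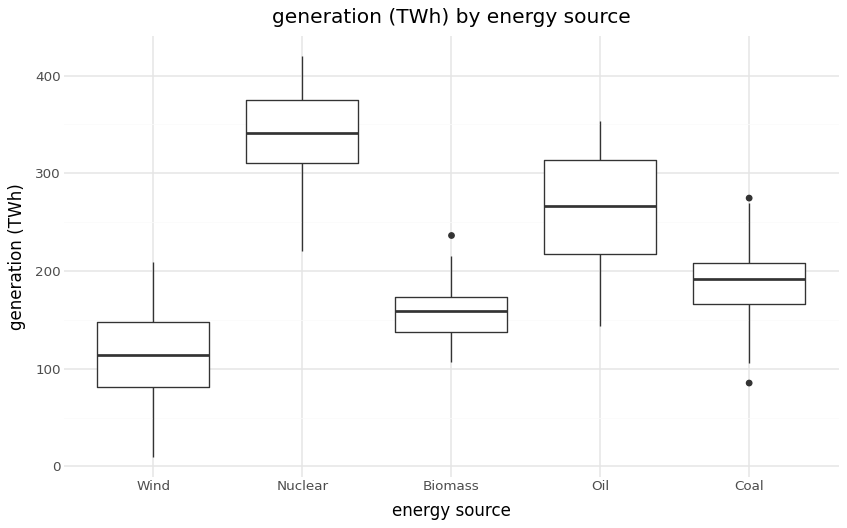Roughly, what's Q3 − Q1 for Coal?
Q3 ≈ 200, Q1 ≈ 160; IQR ≈ 40.

≈ 40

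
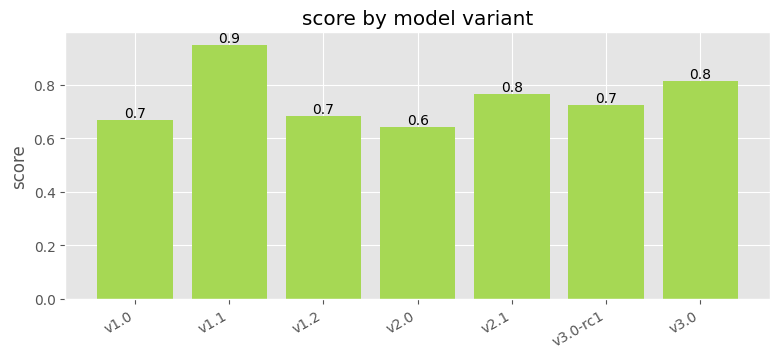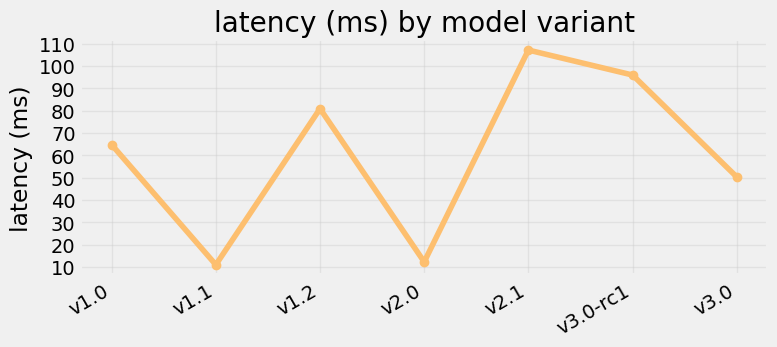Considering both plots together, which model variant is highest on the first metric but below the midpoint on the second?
v1.1

Chart 2 median latency (ms) ≈ 60; below-median model variants: v1.1, v2.0, v3.0. Among those, v1.1 has the highest score (≈ 0.9).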